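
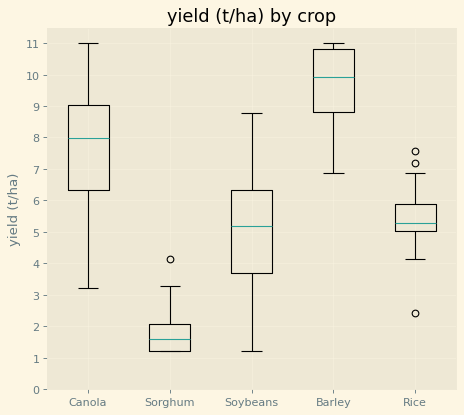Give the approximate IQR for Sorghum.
≈ 1

Q3 ≈ 2, Q1 ≈ 1; IQR ≈ 1.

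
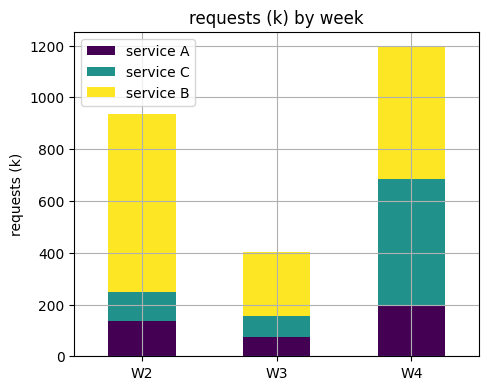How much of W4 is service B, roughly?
service B top ≈ 1200, bottom ≈ 700; segment ≈ 500.

≈ 500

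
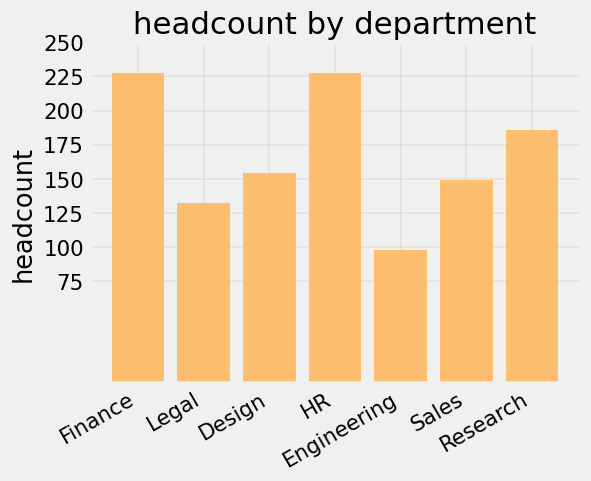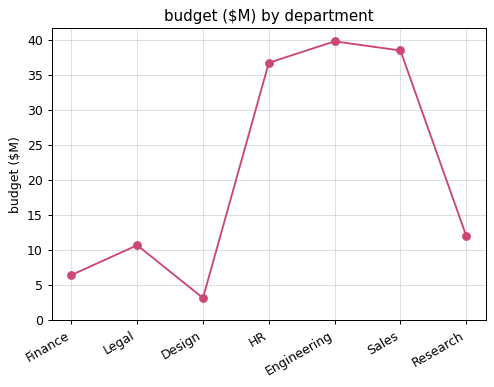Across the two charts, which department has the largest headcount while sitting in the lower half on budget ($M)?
Finance

Chart 2 median budget ($M) ≈ 10; below-median departments: Finance, Legal, Design. Among those, Finance has the highest headcount (≈ 225).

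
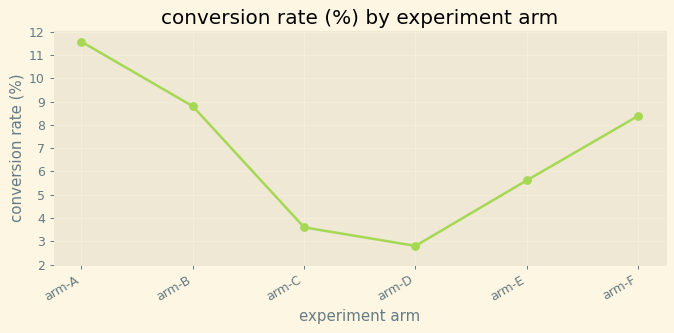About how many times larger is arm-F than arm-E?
≈ 1.33×

arm-F ≈ 8, arm-E ≈ 6; 8/6 ≈ 1.33.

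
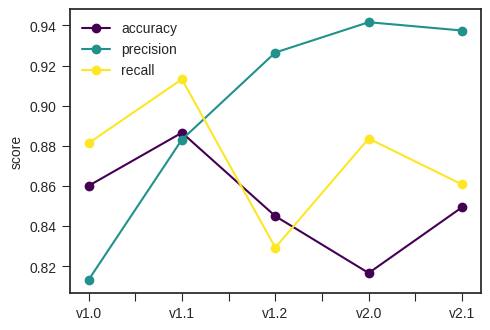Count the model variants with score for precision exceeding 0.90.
3

Above 0.90: v1.2, v2.0, v2.1.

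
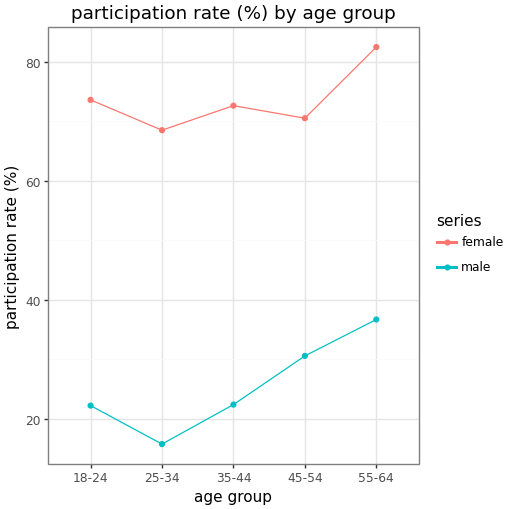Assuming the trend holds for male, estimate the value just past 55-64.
Last three: 20, 30, 40 → slope ≈ 10/step → next ≈ 50.

≈ 50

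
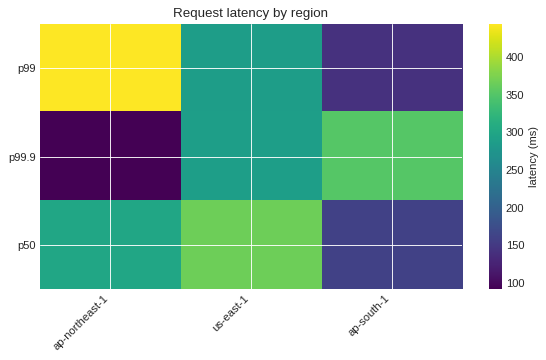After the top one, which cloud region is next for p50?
ap-northeast-1

Top 3 for p50: us-east-1 ≈ 350, ap-northeast-1 ≈ 300, ap-south-1 ≈ 150.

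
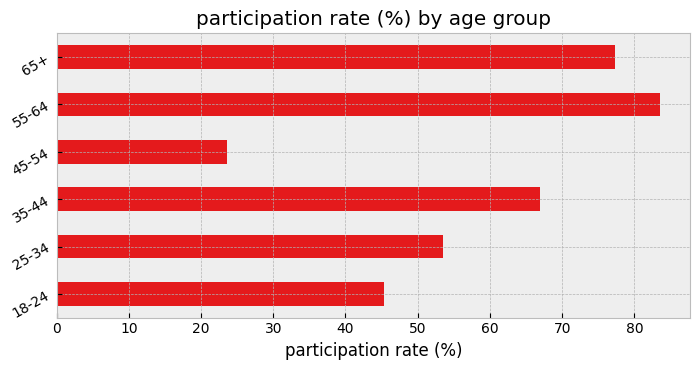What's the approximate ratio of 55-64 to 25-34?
55-64 ≈ 80, 25-34 ≈ 50; 80/50 ≈ 1.6.

≈ 1.6×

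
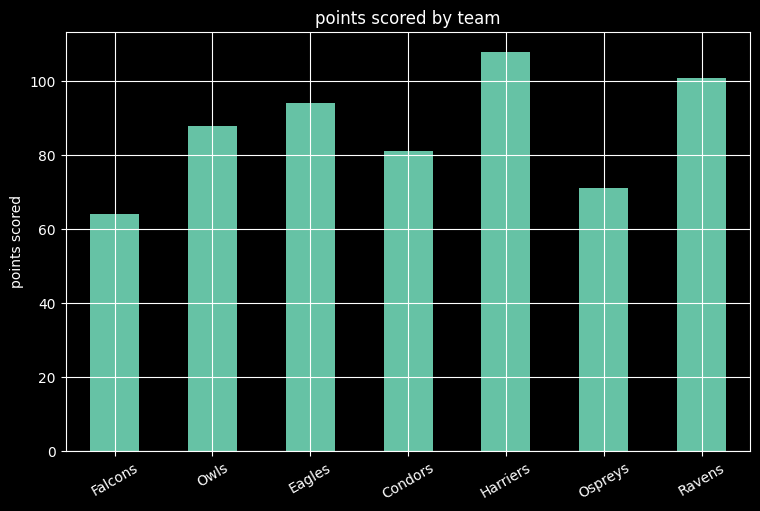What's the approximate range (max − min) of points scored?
Max Harriers ≈ 110, min Falcons ≈ 60; range ≈ 50.

≈ 50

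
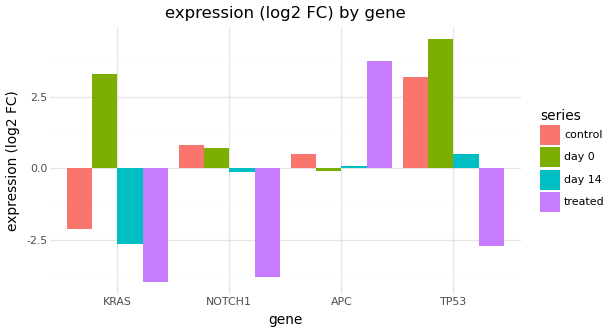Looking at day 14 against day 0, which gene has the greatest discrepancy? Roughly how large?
KRAS, ≈ 6 log2 FC

KRAS: day 14 ≈ -3, day 0 ≈ 3 → gap ≈ 6. Next-largest (TP53) is only ≈ 4.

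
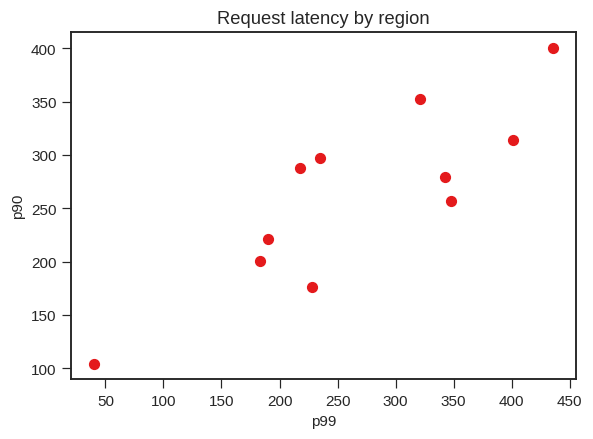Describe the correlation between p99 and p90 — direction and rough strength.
positive, strong

Points are positively correlated; strong (|r| ≈ 0.8).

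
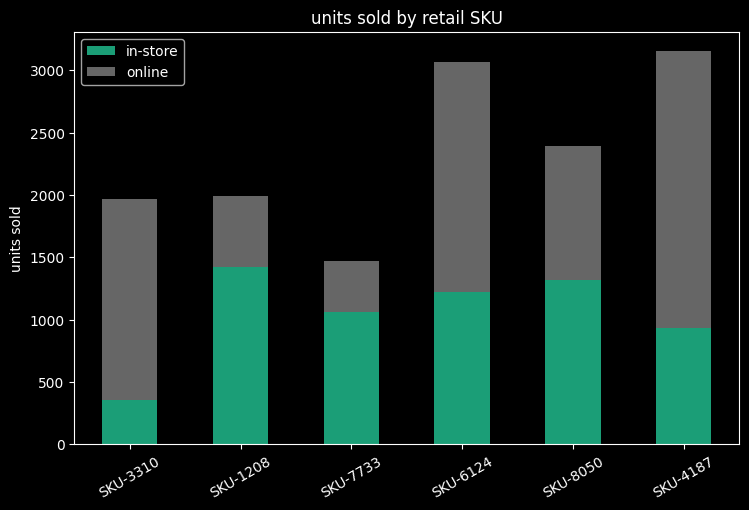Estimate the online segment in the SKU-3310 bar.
online top ≈ 2000, bottom ≈ 500; segment ≈ 1500.

≈ 1500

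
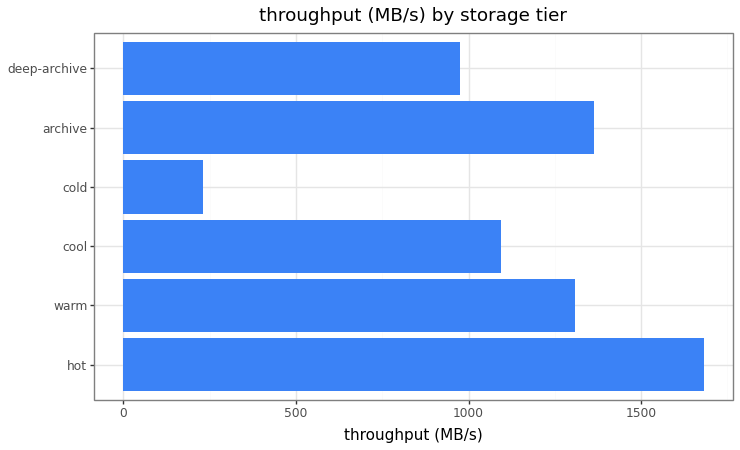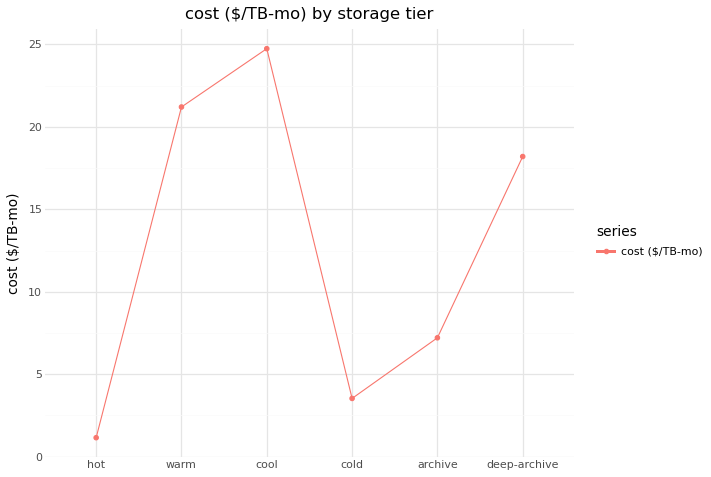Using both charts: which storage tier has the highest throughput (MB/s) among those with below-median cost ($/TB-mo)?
hot

Chart 2 median cost ($/TB-mo) ≈ 15; below-median storage tiers: hot, cold, archive. Among those, hot has the highest throughput (MB/s) (≈ 1600).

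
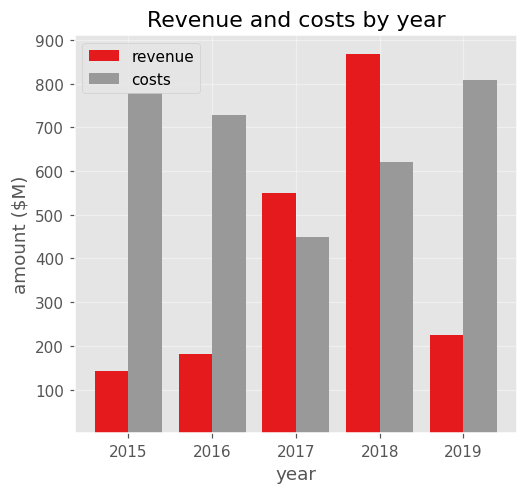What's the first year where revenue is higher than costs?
2017

2016: revenue ≈ 200 vs costs ≈ 700 (not yet); 2017: revenue ≈ 500 vs costs ≈ 400 (first crossover).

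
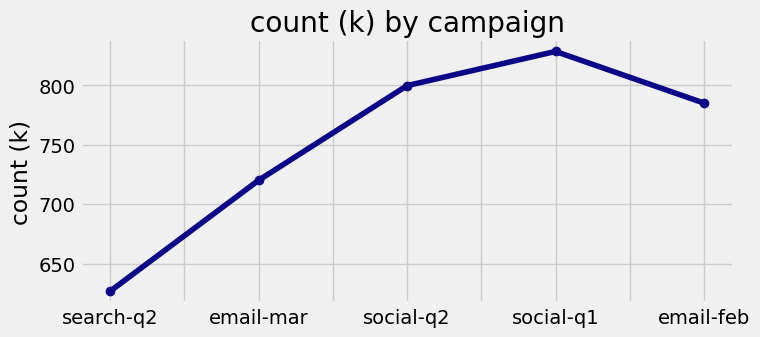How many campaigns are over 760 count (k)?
Above 760: social-q2, social-q1, email-feb.

3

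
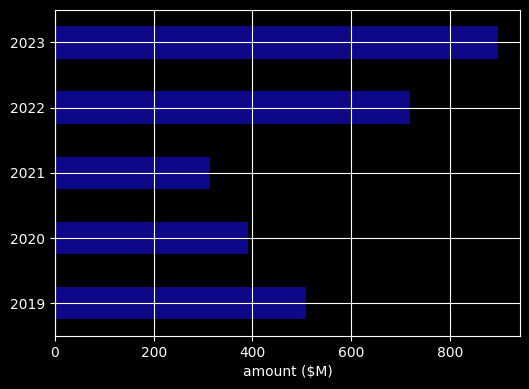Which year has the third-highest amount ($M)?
2019

Top 4: 2023 ≈ 900, 2022 ≈ 700, 2019 ≈ 500, 2020 ≈ 400.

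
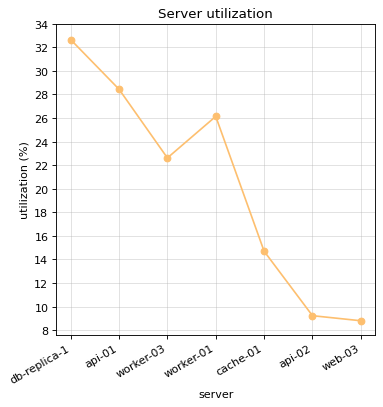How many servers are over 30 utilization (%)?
Above 30: db-replica-1.

1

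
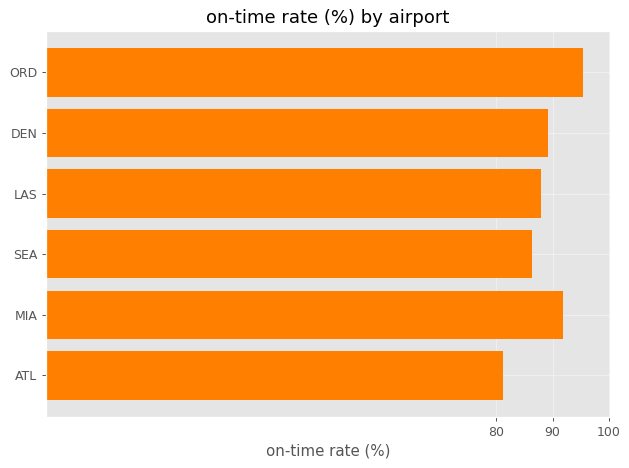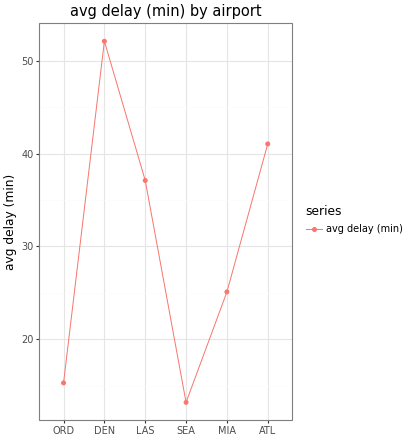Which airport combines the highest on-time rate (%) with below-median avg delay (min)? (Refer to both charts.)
Chart 2 median avg delay (min) ≈ 30; below-median airports: ORD, SEA, MIA. Among those, ORD has the highest on-time rate (%) (≈ 100).

ORD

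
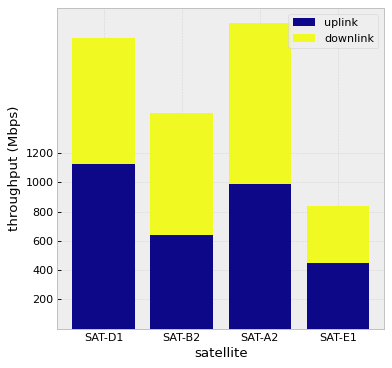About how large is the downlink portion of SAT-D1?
≈ 800

downlink top ≈ 2000, bottom ≈ 1200; segment ≈ 800.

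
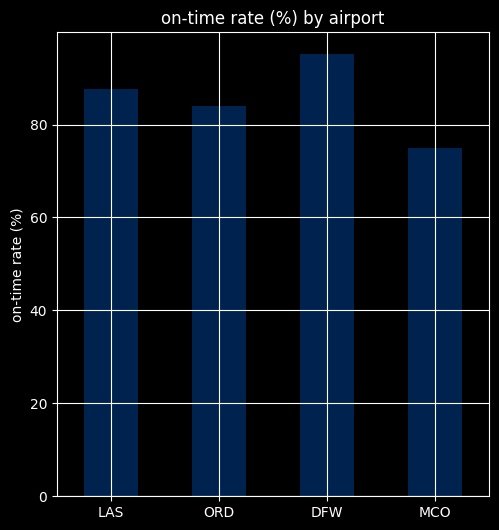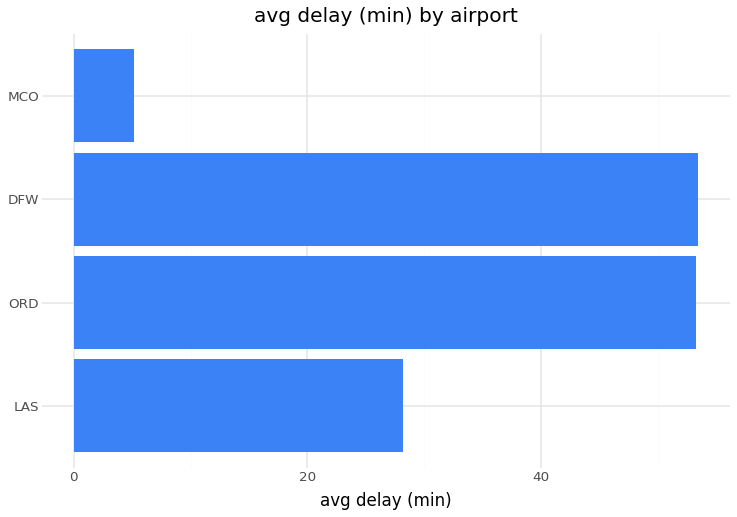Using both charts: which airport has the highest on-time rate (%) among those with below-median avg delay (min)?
LAS

Chart 2 median avg delay (min) ≈ 40; below-median airports: LAS, MCO. Among those, LAS has the highest on-time rate (%) (≈ 90).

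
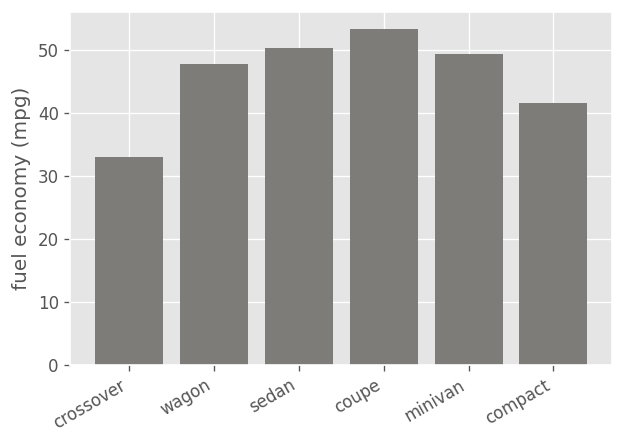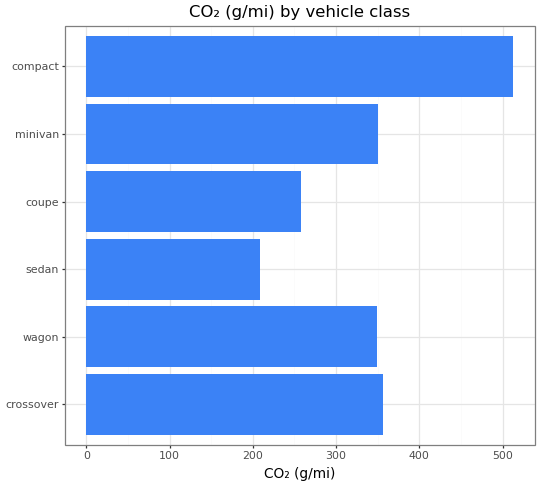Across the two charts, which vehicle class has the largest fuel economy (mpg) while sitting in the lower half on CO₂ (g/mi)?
coupe

Chart 2 median CO₂ (g/mi) ≈ 350; below-median vehicle classes: wagon, sedan, coupe. Among those, coupe has the highest fuel economy (mpg) (≈ 55).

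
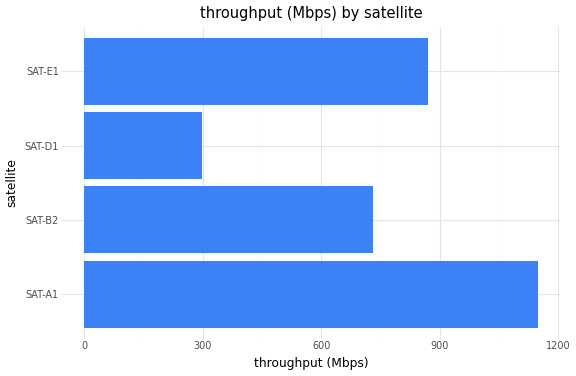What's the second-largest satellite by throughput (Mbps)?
SAT-E1

Top 3: SAT-A1 ≈ 1100, SAT-E1 ≈ 900, SAT-B2 ≈ 700.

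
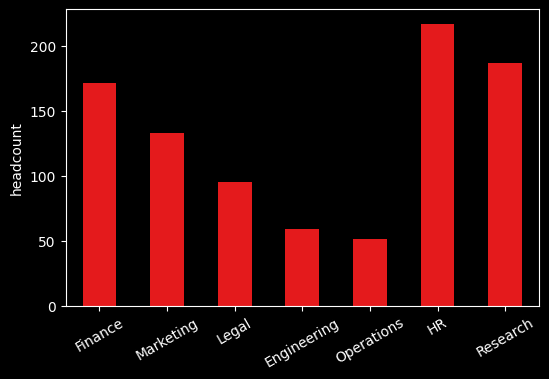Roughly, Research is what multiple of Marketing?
Research ≈ 180, Marketing ≈ 140; 180/140 ≈ 1.29.

≈ 1.29×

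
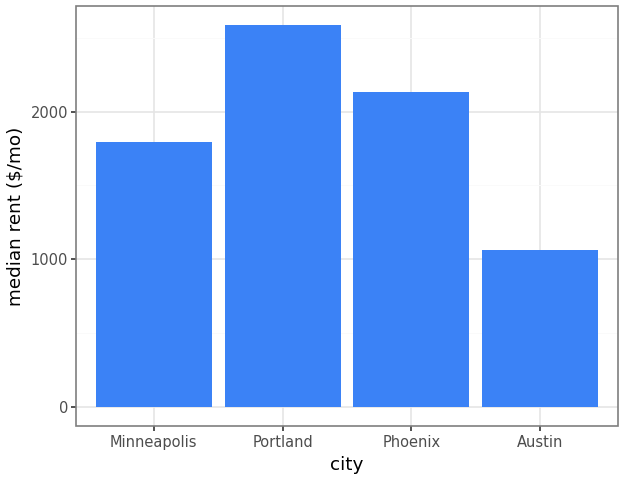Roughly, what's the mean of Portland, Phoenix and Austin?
(2500 + 2000 + 1000) / 3 ≈ 1833.

≈ 1833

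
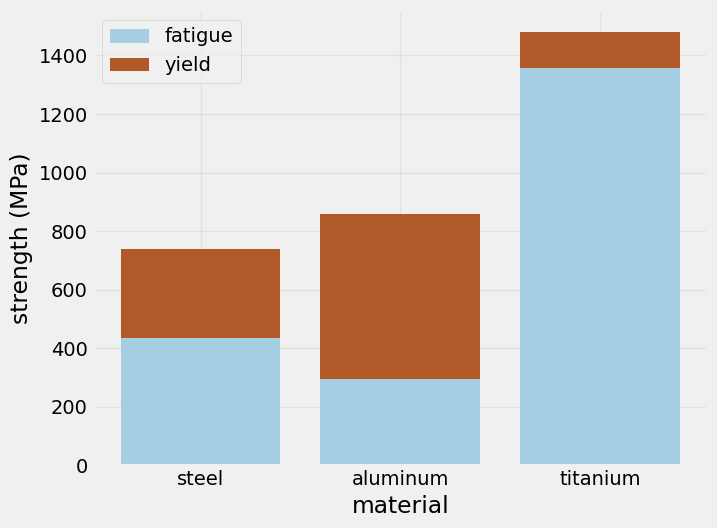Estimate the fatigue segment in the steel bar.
fatigue top ≈ 400, bottom ≈ 0; segment ≈ 400.

≈ 400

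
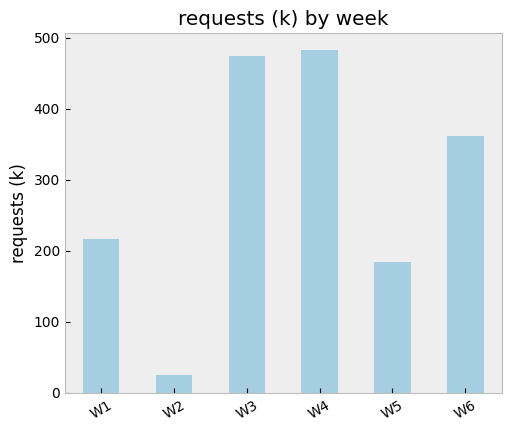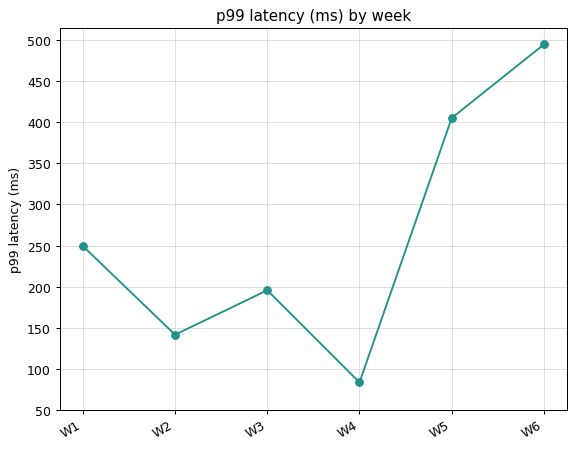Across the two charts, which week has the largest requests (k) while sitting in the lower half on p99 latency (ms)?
W4

Chart 2 median p99 latency (ms) ≈ 200; below-median weeks: W2, W3, W4. Among those, W4 has the highest requests (k) (≈ 500).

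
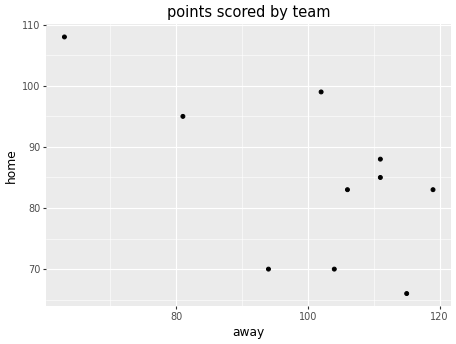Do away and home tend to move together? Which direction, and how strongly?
negative, moderate

Points are negatively correlated; moderate (|r| ≈ 0.6).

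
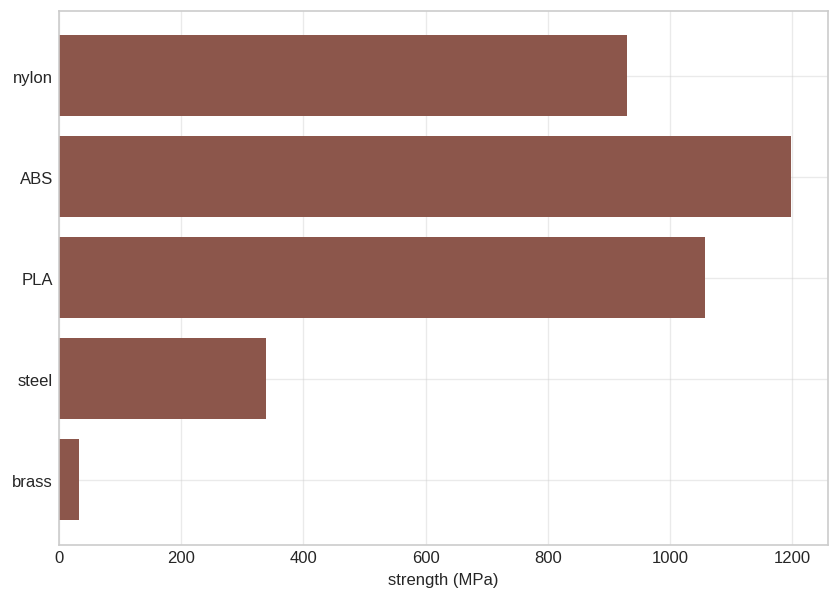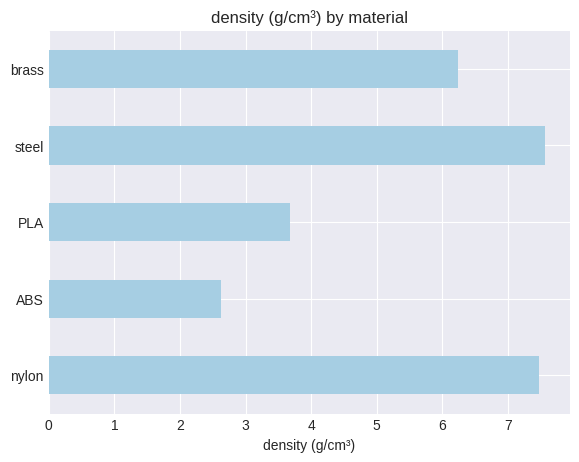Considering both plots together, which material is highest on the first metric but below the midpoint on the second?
ABS

Chart 2 median density (g/cm³) ≈ 6; below-median materials: ABS, PLA. Among those, ABS has the highest strength (MPa) (≈ 1200).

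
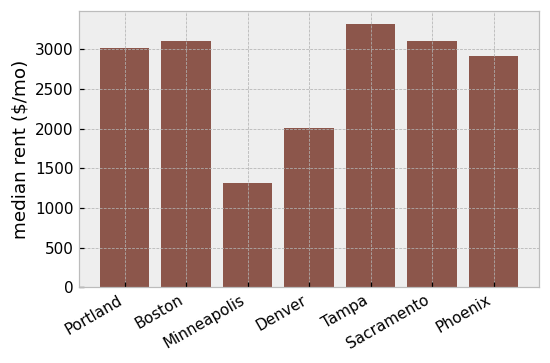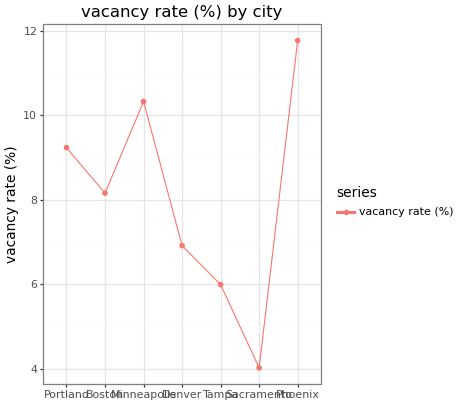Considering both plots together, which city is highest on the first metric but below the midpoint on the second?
Tampa

Chart 2 median vacancy rate (%) ≈ 8; below-median cities: Denver, Tampa, Sacramento. Among those, Tampa has the highest median rent ($/mo) (≈ 3500).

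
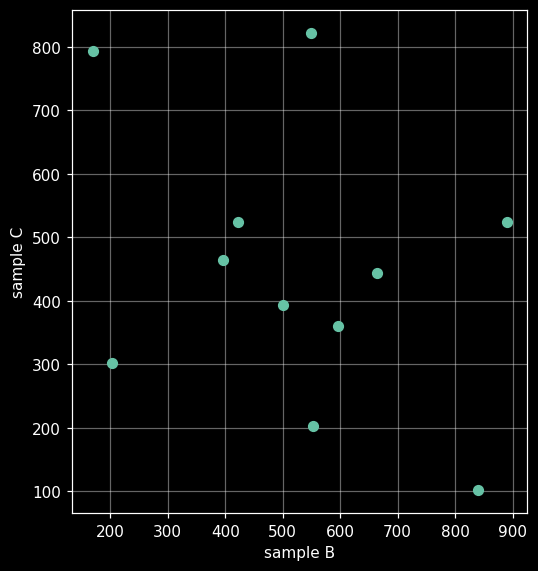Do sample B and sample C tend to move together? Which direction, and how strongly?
Points are negatively correlated; weak (|r| ≈ 0.3).

negative, weak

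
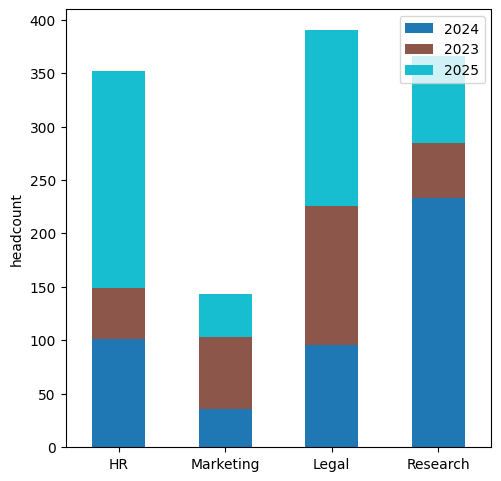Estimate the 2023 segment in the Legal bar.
≈ 150

2023 top ≈ 250, bottom ≈ 100; segment ≈ 150.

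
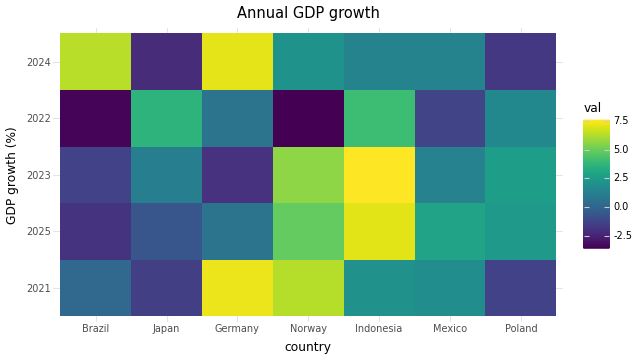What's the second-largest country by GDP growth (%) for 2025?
Top 3 for 2025: Indonesia ≈ 7, Norway ≈ 5, Mexico ≈ 3.

Norway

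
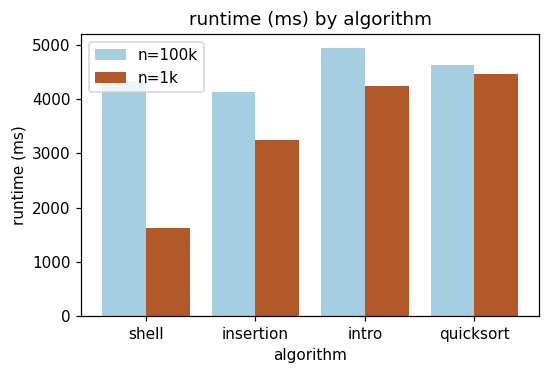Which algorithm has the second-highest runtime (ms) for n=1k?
Top 3 for n=1k: quicksort ≈ 4500, intro ≈ 4000, insertion ≈ 3500.

intro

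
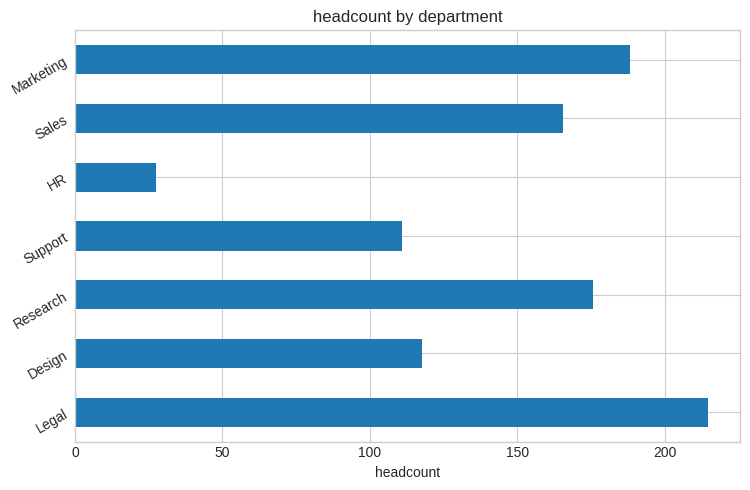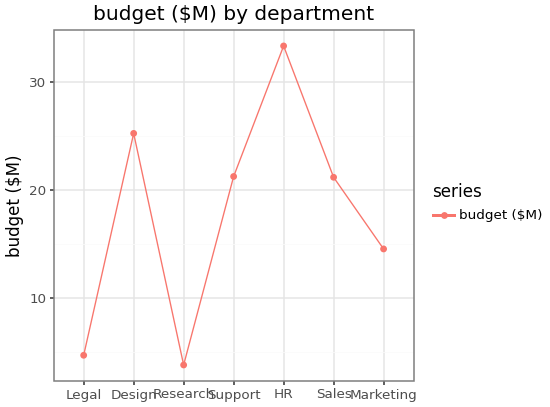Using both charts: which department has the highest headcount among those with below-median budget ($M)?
Chart 2 median budget ($M) ≈ 20; below-median departments: Legal, Research, Marketing. Among those, Legal has the highest headcount (≈ 220).

Legal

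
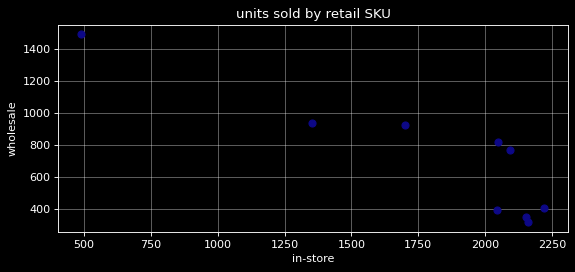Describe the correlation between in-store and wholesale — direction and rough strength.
negative, strong

Points are negatively correlated; strong (|r| ≈ 0.9).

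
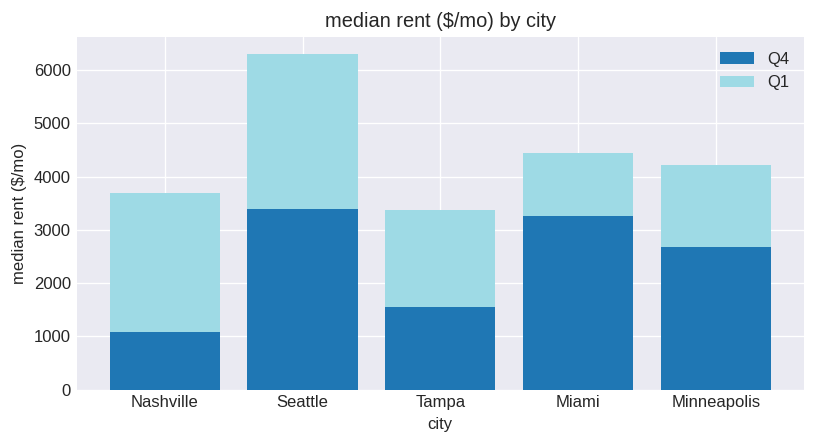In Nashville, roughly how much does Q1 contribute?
Q1 top ≈ 4000, bottom ≈ 1000; segment ≈ 3000.

≈ 3000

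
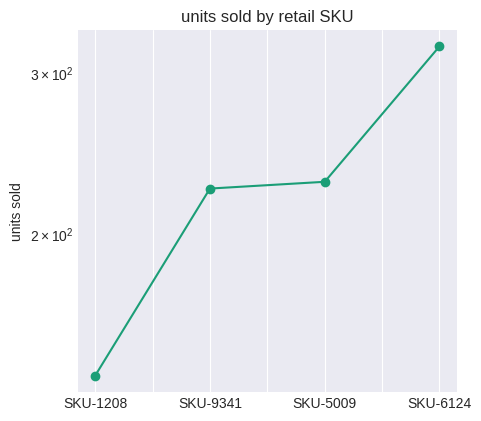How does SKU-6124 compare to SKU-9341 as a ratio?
SKU-6124 ≈ 320, SKU-9341 ≈ 220; 320/220 ≈ 1.45.

≈ 1.45×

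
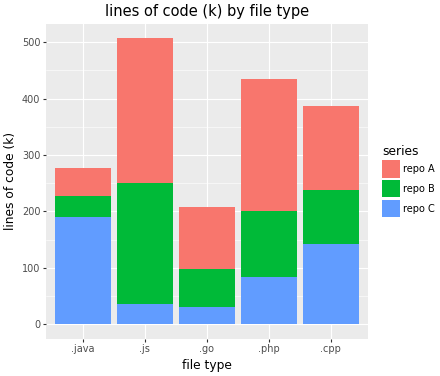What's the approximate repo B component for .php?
≈ 100

repo B top ≈ 200, bottom ≈ 100; segment ≈ 100.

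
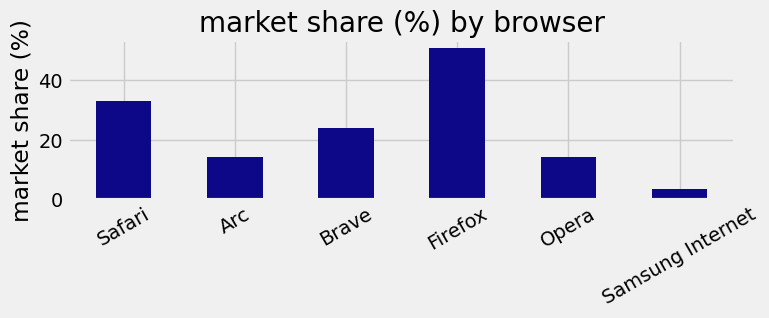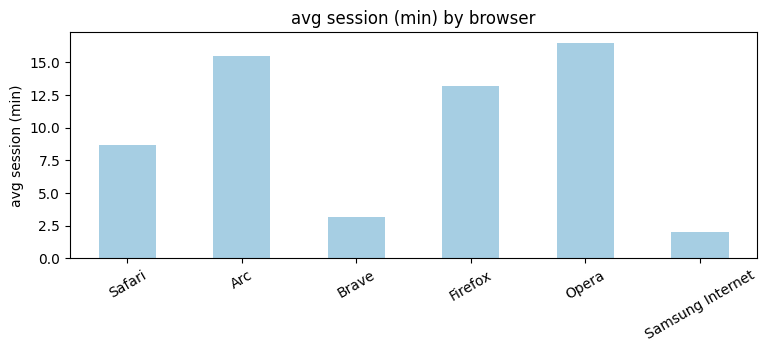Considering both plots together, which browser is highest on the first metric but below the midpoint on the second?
Chart 2 median avg session (min) ≈ 10; below-median browsers: Safari, Brave, Samsung Internet. Among those, Safari has the highest market share (%) (≈ 35).

Safari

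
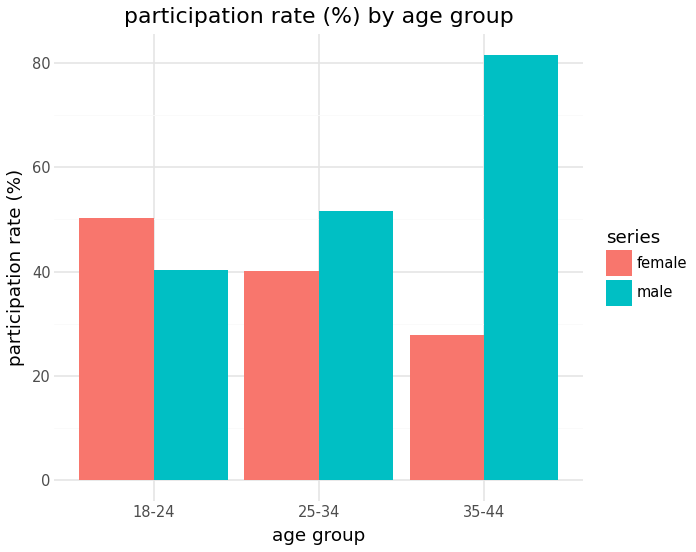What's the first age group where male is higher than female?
18-24: male ≈ 40 vs female ≈ 50 (not yet); 25-34: male ≈ 50 vs female ≈ 40 (first crossover).

25-34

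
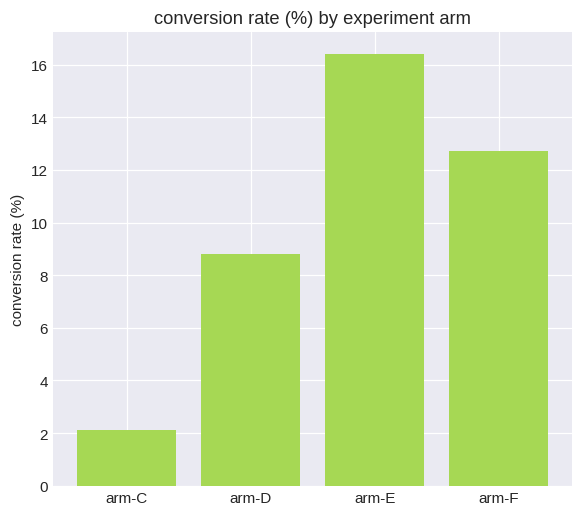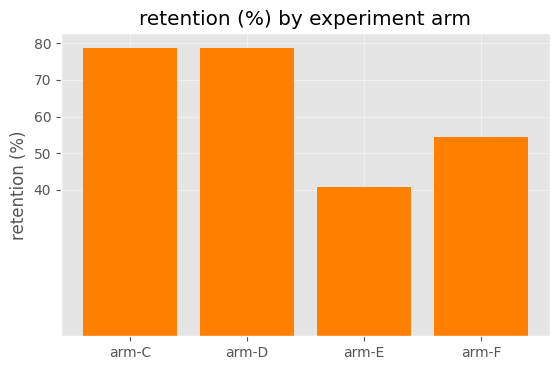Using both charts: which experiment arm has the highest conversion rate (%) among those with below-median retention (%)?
arm-E

Chart 2 median retention (%) ≈ 70; below-median experiment arms: arm-E, arm-F. Among those, arm-E has the highest conversion rate (%) (≈ 16).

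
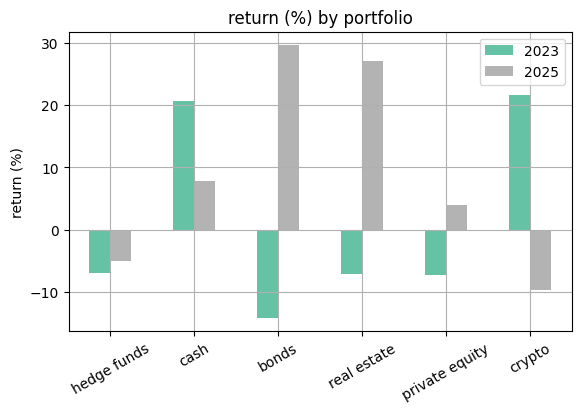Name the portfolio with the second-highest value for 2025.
Top 3 for 2025: bonds ≈ 30, real estate ≈ 25, cash ≈ 10.

real estate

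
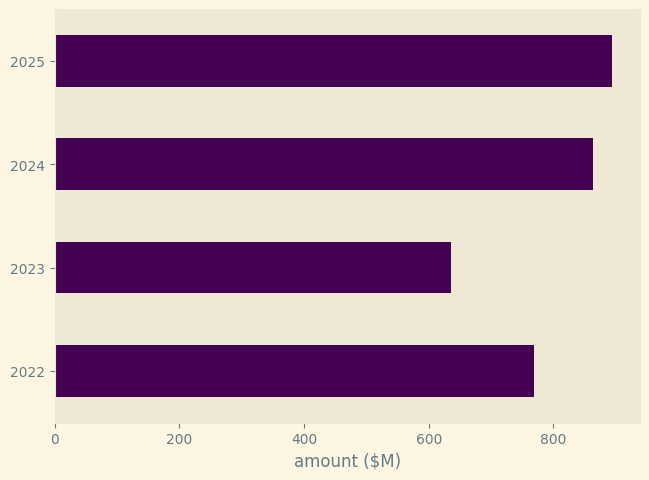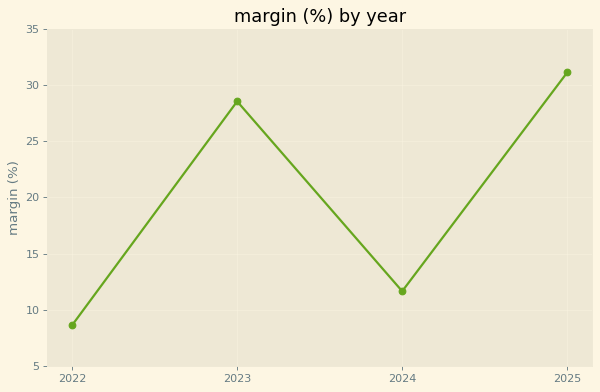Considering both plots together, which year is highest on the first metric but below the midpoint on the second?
2024

Chart 2 median margin (%) ≈ 20; below-median years: 2022, 2024. Among those, 2024 has the highest amount ($M) (≈ 900).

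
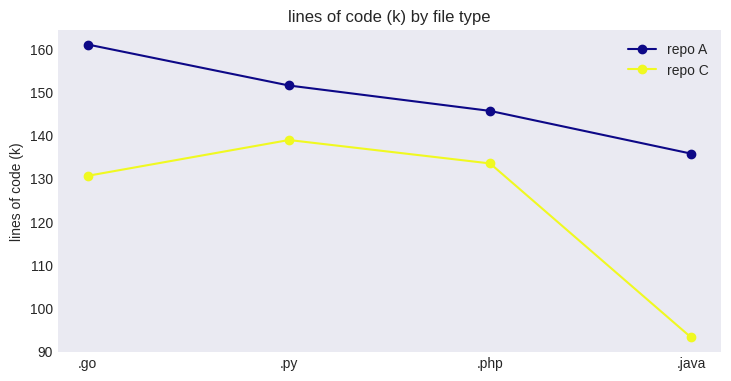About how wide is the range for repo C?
≈ 50

Max .py ≈ 140, min .java ≈ 90; range ≈ 50.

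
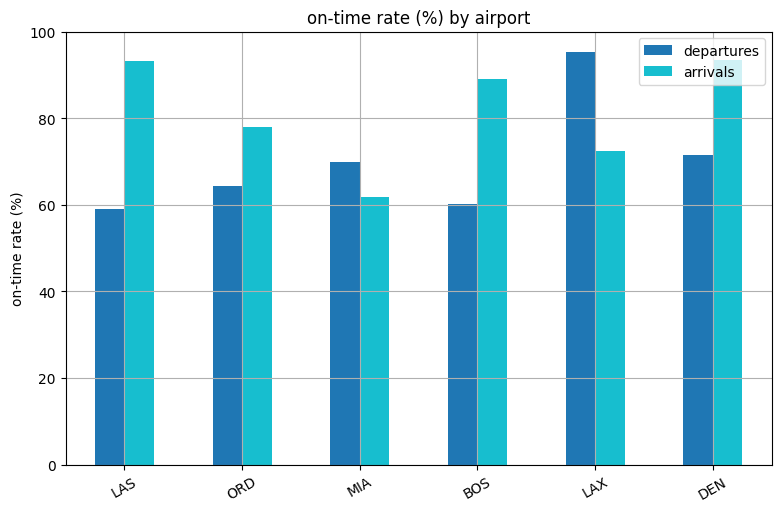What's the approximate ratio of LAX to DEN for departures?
LAX ≈ 100, DEN ≈ 70; 100/70 ≈ 1.43.

≈ 1.43×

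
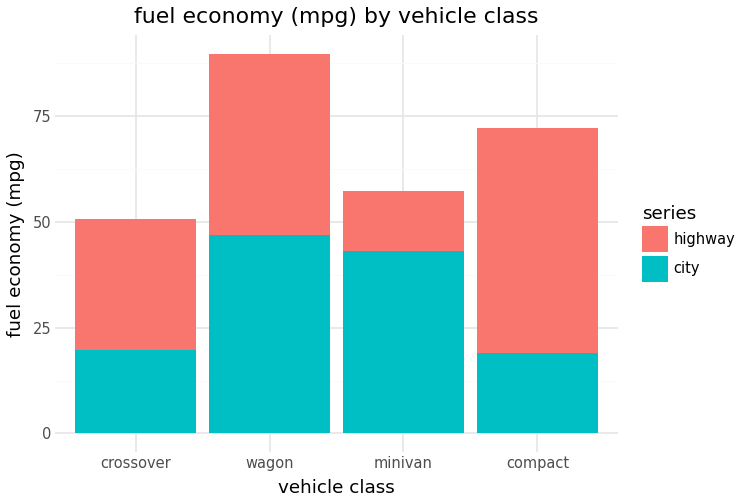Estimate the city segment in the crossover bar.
≈ 20

city top ≈ 20, bottom ≈ 0; segment ≈ 20.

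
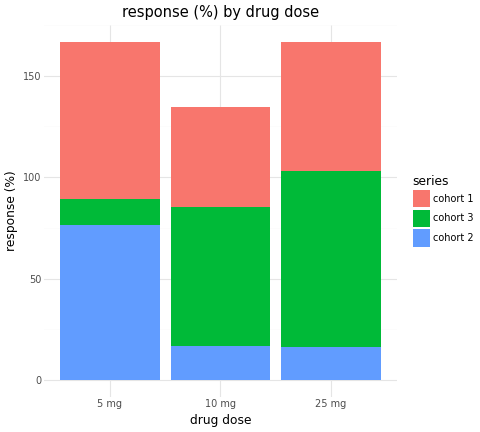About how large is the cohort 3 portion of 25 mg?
cohort 3 top ≈ 100, bottom ≈ 20; segment ≈ 80.

≈ 80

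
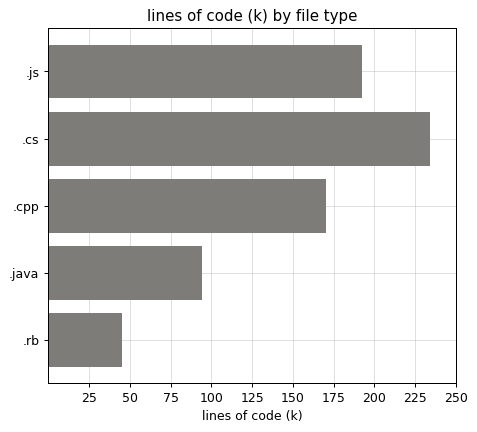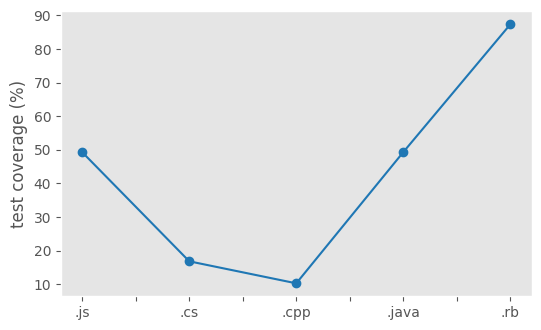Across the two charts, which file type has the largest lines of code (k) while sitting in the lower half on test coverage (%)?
Chart 2 median test coverage (%) ≈ 50; below-median file types: .cs, .cpp. Among those, .cs has the highest lines of code (k) (≈ 225).

.cs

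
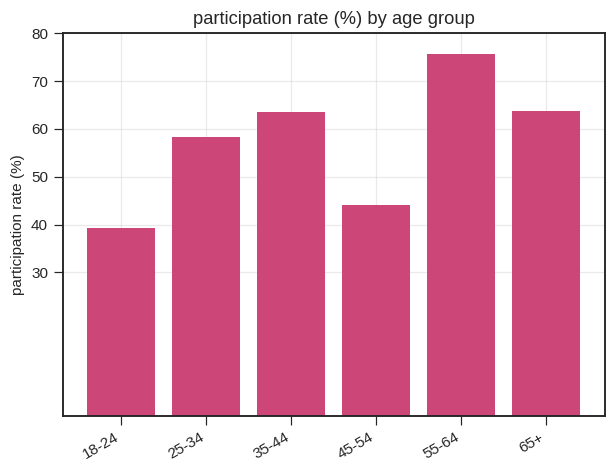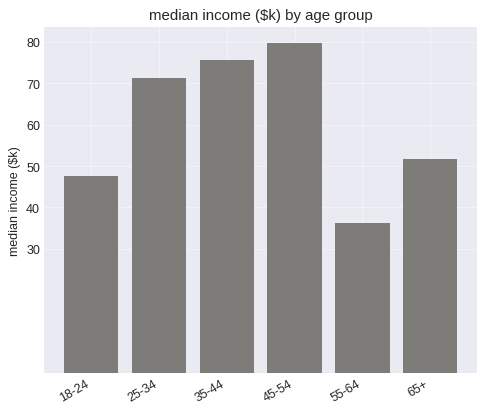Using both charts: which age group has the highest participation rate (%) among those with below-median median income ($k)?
55-64

Chart 2 median median income ($k) ≈ 60; below-median age groups: 18-24, 55-64, 65+. Among those, 55-64 has the highest participation rate (%) (≈ 80).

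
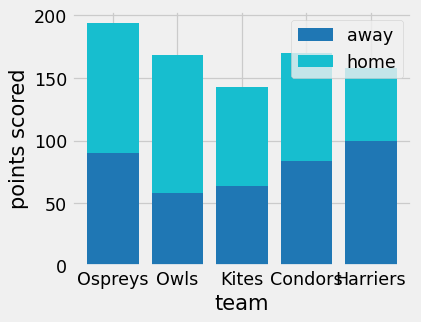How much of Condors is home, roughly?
≈ 80

home top ≈ 160, bottom ≈ 80; segment ≈ 80.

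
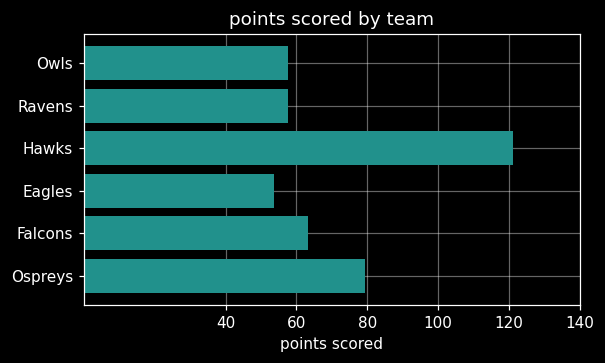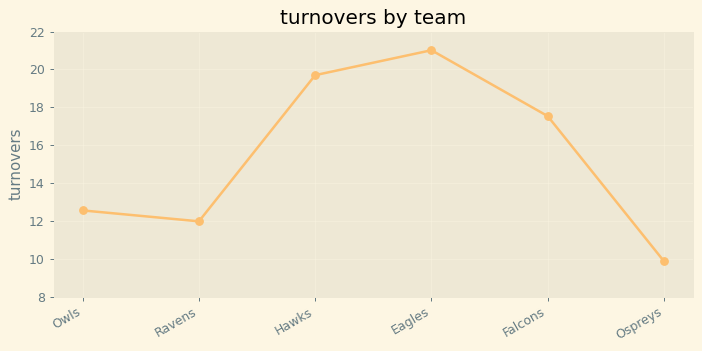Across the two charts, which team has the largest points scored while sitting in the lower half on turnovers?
Ospreys

Chart 2 median turnovers ≈ 16; below-median teams: Owls, Ravens, Ospreys. Among those, Ospreys has the highest points scored (≈ 80).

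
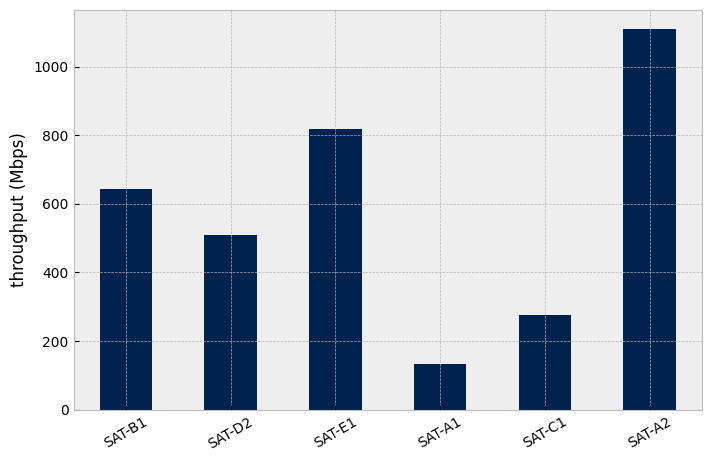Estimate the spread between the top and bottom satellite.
Max SAT-A2 ≈ 1100, min SAT-A1 ≈ 100; range ≈ 1000.

≈ 1000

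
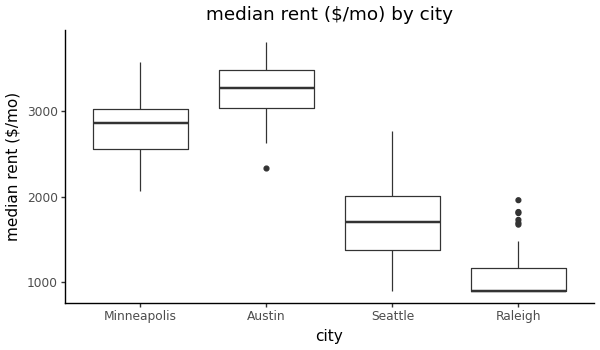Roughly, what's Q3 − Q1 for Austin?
Q3 ≈ 3400, Q1 ≈ 3000; IQR ≈ 400.

≈ 400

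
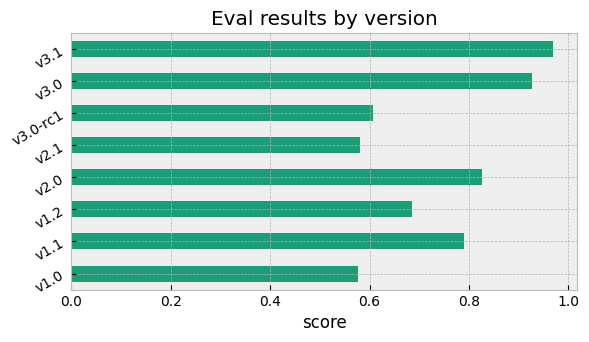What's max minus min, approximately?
≈ 0.4

Max v3.1 ≈ 1.0, min v1.0 ≈ 0.6; range ≈ 0.4.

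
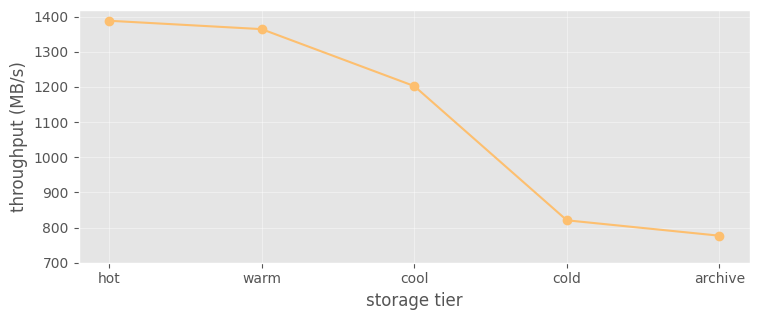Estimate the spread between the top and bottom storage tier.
Max hot ≈ 1400, min archive ≈ 800; range ≈ 600.

≈ 600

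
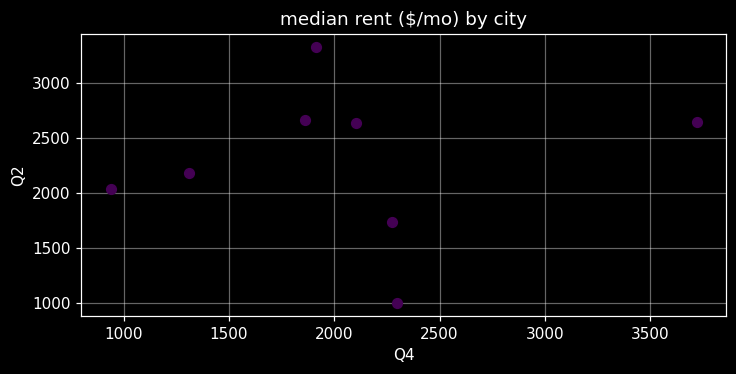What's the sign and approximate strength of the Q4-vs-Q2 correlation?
no clear correlation

Points are roughly uncorrelated; weak (|r| ≈ 0.1).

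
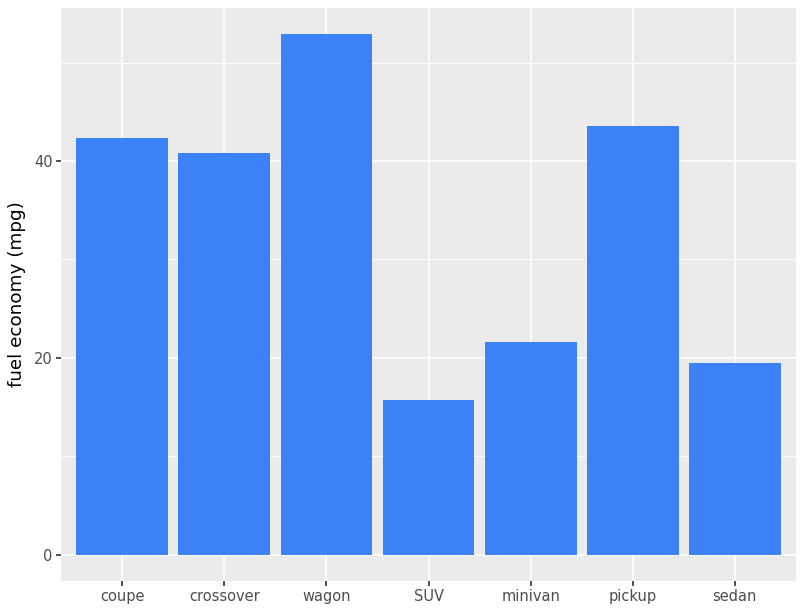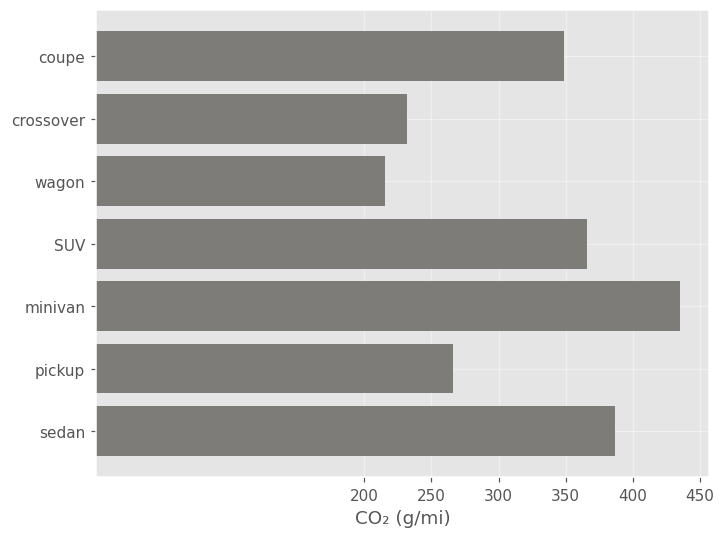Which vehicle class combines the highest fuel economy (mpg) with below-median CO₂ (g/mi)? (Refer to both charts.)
wagon

Chart 2 median CO₂ (g/mi) ≈ 350; below-median vehicle classes: crossover, wagon, pickup. Among those, wagon has the highest fuel economy (mpg) (≈ 55).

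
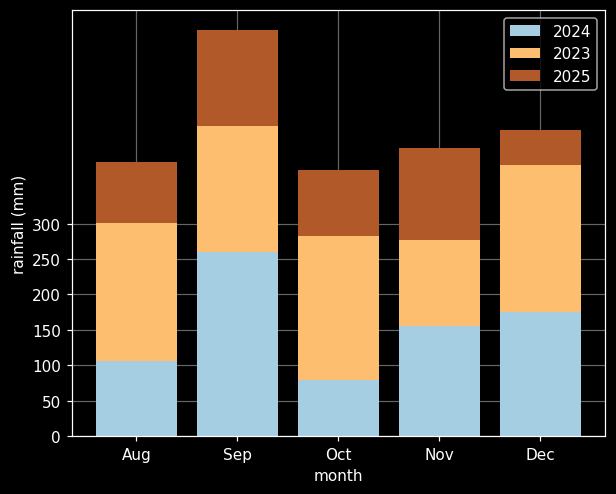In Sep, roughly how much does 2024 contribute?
2024 top ≈ 250, bottom ≈ 0; segment ≈ 250.

≈ 250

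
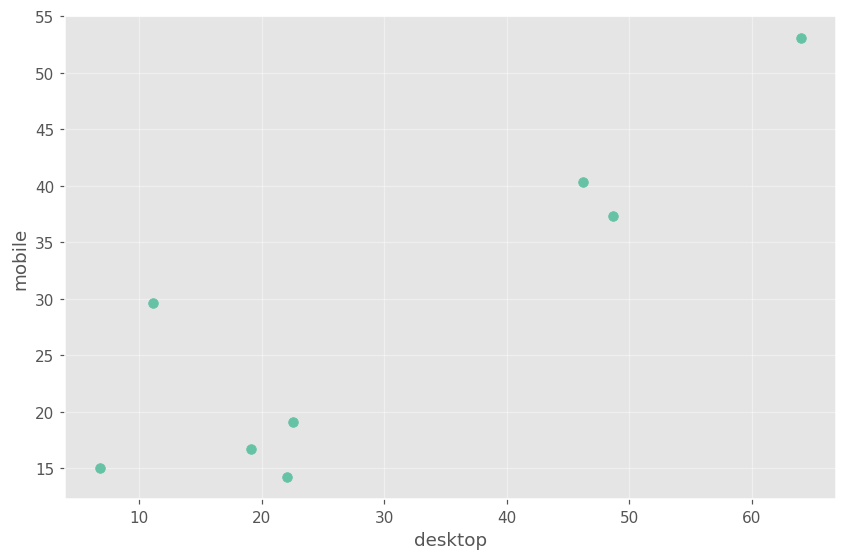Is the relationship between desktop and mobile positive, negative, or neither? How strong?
positive, strong

Points are positively correlated; strong (|r| ≈ 0.9).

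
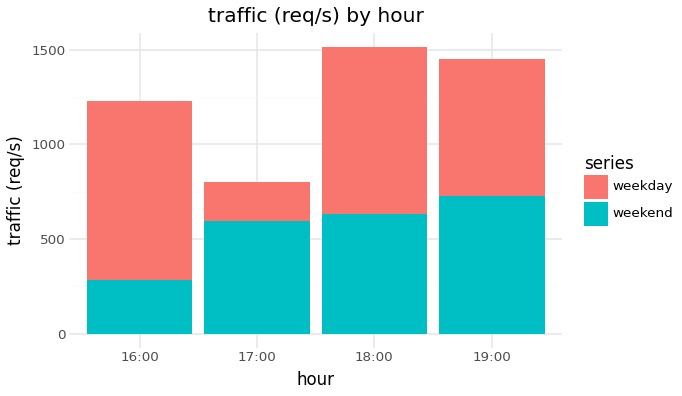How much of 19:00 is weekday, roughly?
≈ 600

weekday top ≈ 1400, bottom ≈ 800; segment ≈ 600.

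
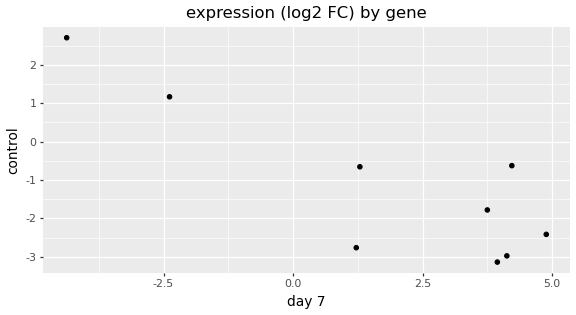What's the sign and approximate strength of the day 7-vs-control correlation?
Points are negatively correlated; strong (|r| ≈ 0.9).

negative, strong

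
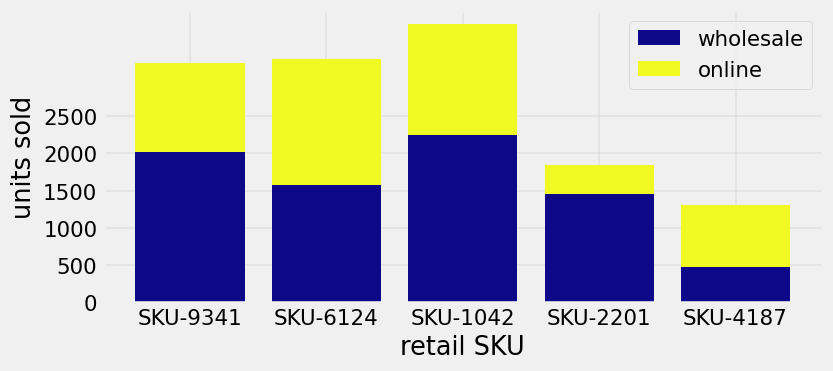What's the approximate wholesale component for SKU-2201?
wholesale top ≈ 1500, bottom ≈ 0; segment ≈ 1500.

≈ 1500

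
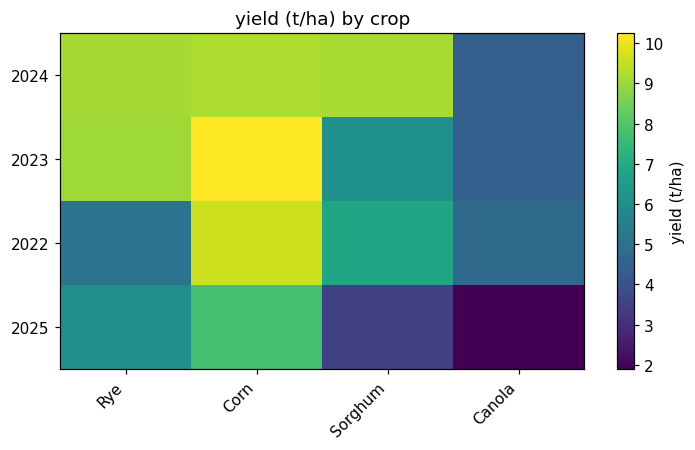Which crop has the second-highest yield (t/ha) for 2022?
Top 3 for 2022: Corn ≈ 10, Sorghum ≈ 7, Rye ≈ 5.

Sorghum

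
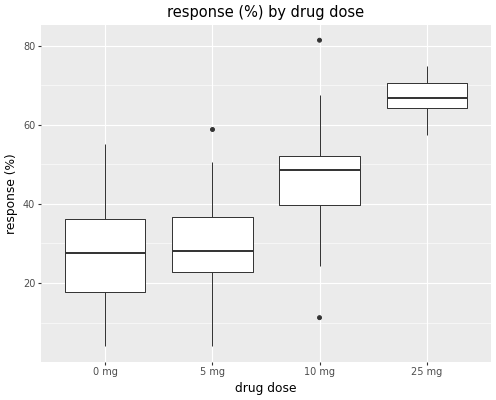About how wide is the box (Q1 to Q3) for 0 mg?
≈ 15

Q3 ≈ 35, Q1 ≈ 20; IQR ≈ 15.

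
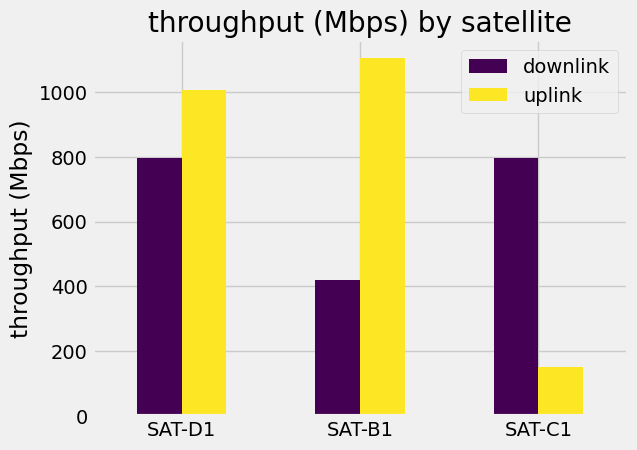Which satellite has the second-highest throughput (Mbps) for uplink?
Top 3 for uplink: SAT-B1 ≈ 1100, SAT-D1 ≈ 1000, SAT-C1 ≈ 200.

SAT-D1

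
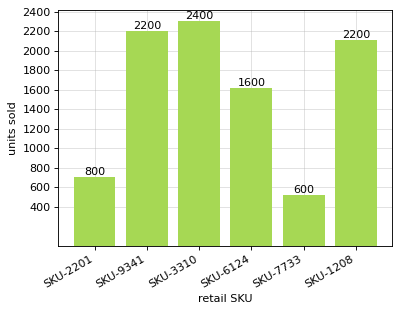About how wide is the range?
≈ 1800

Max SKU-3310 ≈ 2400, min SKU-7733 ≈ 600; range ≈ 1800.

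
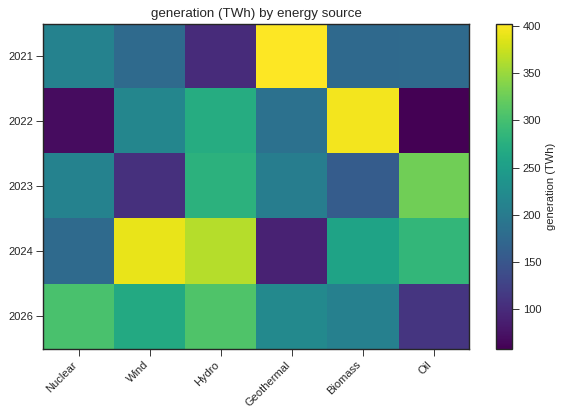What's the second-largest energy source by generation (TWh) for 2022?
Hydro

Top 3 for 2022: Biomass ≈ 400, Hydro ≈ 250, Wind ≈ 200.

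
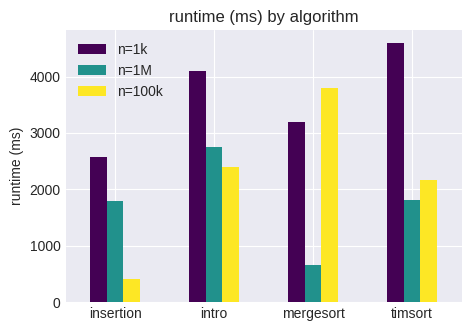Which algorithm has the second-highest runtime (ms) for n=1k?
Top 3 for n=1k: timsort ≈ 4500, intro ≈ 4000, mergesort ≈ 3000.

intro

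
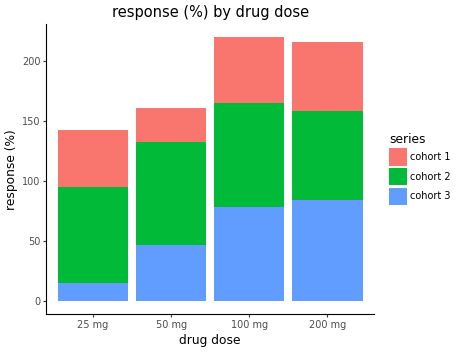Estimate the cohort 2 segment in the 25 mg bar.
≈ 80

cohort 2 top ≈ 100, bottom ≈ 20; segment ≈ 80.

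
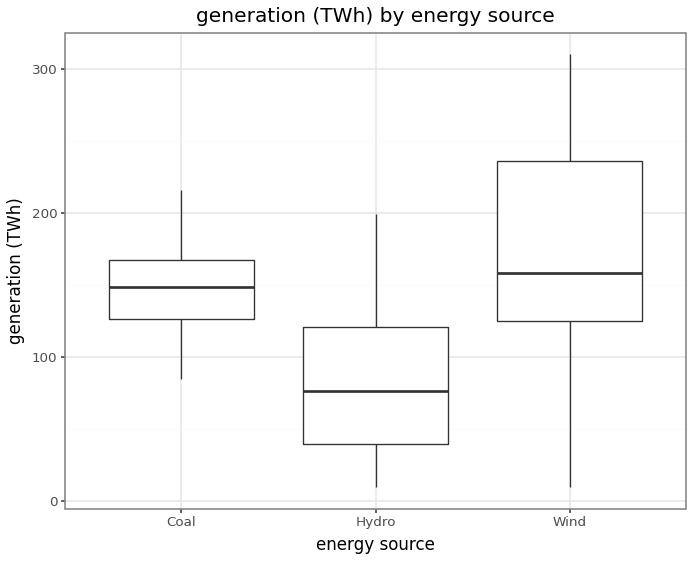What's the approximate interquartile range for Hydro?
≈ 80

Q3 ≈ 120, Q1 ≈ 40; IQR ≈ 80.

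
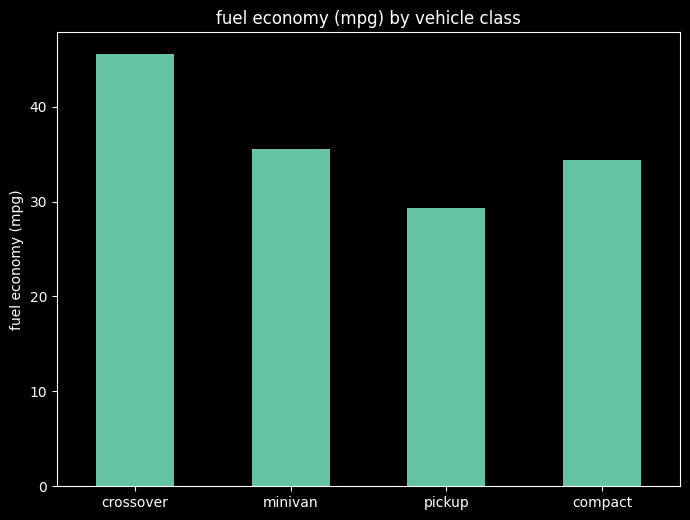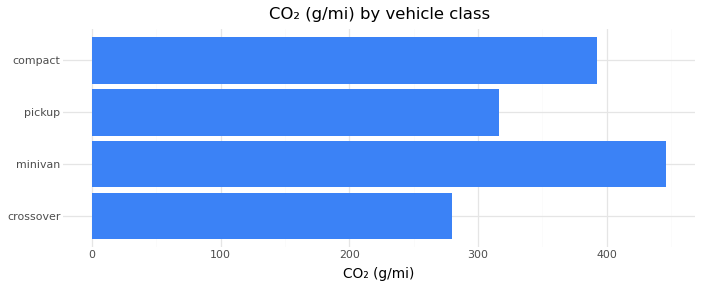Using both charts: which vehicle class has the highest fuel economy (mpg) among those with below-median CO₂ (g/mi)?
Chart 2 median CO₂ (g/mi) ≈ 350; below-median vehicle classes: crossover, pickup. Among those, crossover has the highest fuel economy (mpg) (≈ 45).

crossover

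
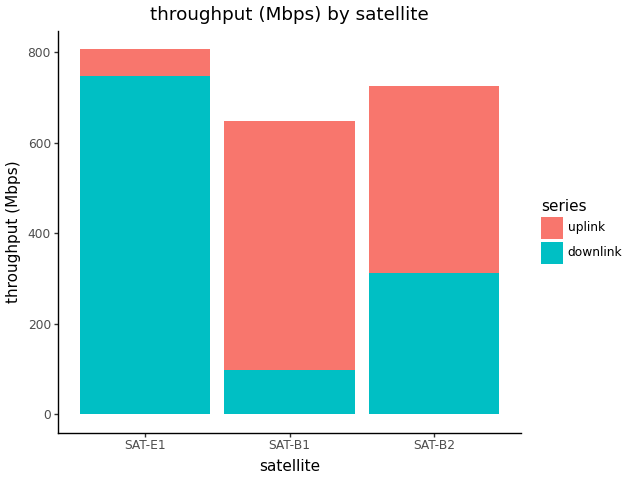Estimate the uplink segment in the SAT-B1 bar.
≈ 500

uplink top ≈ 600, bottom ≈ 100; segment ≈ 500.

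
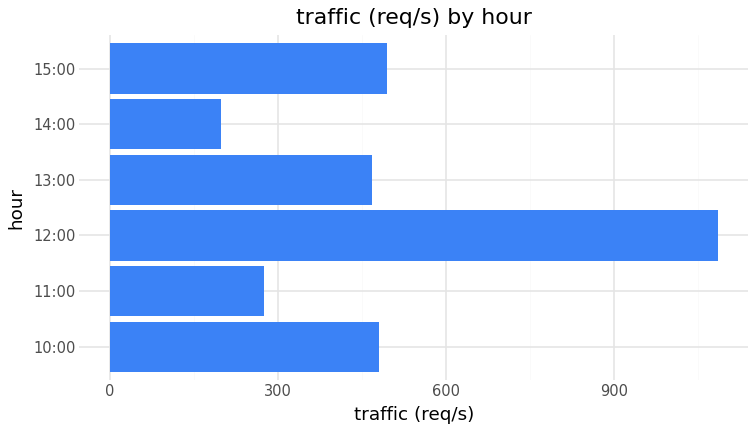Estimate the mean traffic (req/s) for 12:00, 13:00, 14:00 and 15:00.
(1100 + 500 + 200 + 500) / 4 ≈ 575.

≈ 575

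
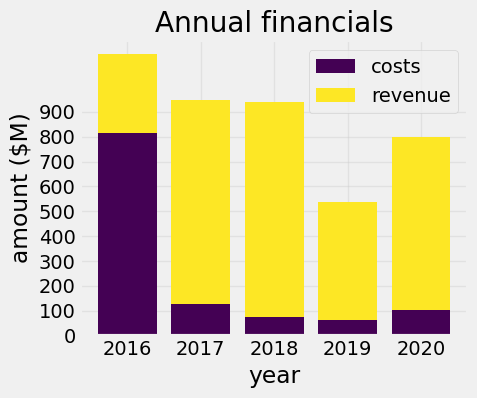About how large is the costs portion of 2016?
≈ 800

costs top ≈ 800, bottom ≈ 0; segment ≈ 800.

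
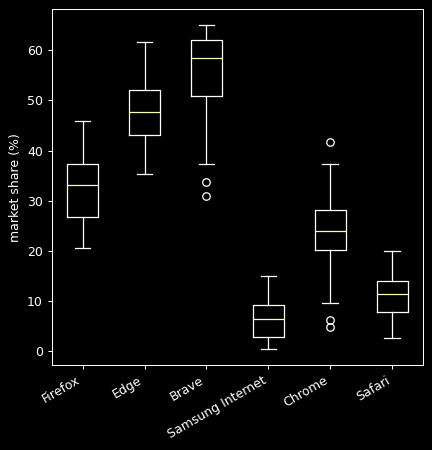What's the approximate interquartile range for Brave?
≈ 10

Q3 ≈ 60, Q1 ≈ 50; IQR ≈ 10.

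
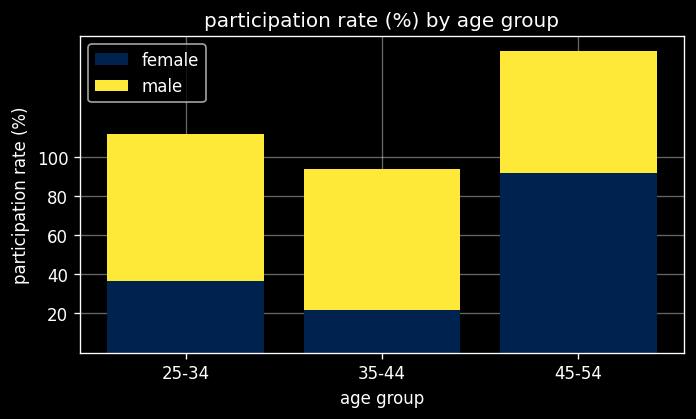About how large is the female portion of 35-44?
female top ≈ 20, bottom ≈ 0; segment ≈ 20.

≈ 20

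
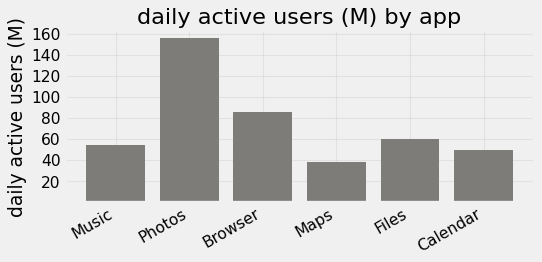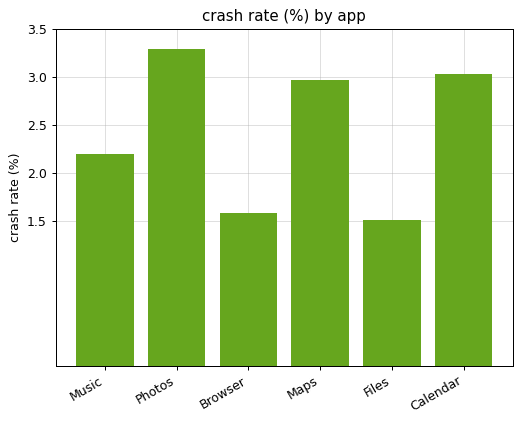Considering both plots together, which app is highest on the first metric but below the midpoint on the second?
Chart 2 median crash rate (%) ≈ 2.5; below-median apps: Music, Browser, Files. Among those, Browser has the highest daily active users (M) (≈ 80).

Browser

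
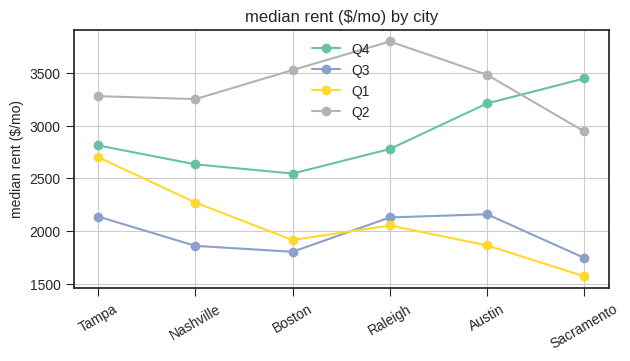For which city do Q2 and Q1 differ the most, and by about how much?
Raleigh, ≈ 1800 $/mo

Raleigh: Q2 ≈ 3800, Q1 ≈ 2000 → gap ≈ 1800. Next-largest (Austin) is only ≈ 1600.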